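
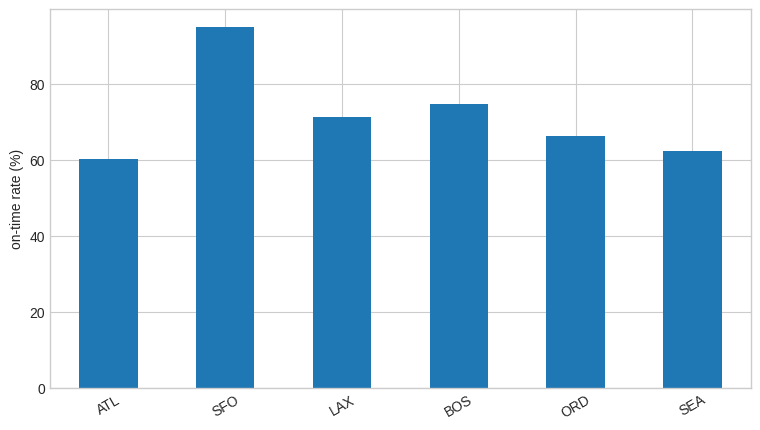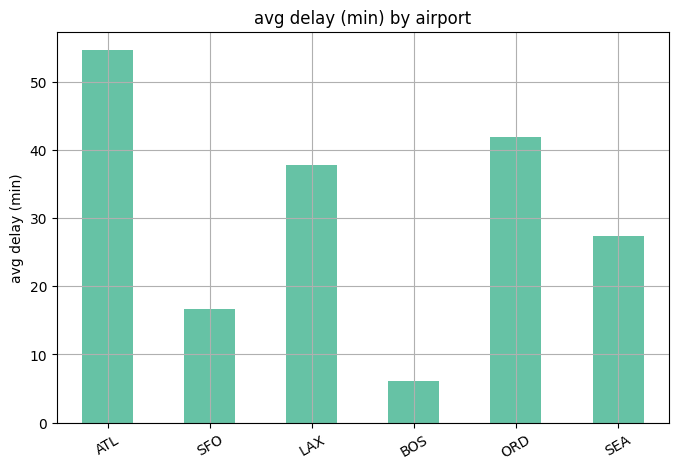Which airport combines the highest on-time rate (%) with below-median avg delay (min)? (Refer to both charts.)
SFO

Chart 2 median avg delay (min) ≈ 30; below-median airports: SFO, BOS, SEA. Among those, SFO has the highest on-time rate (%) (≈ 90).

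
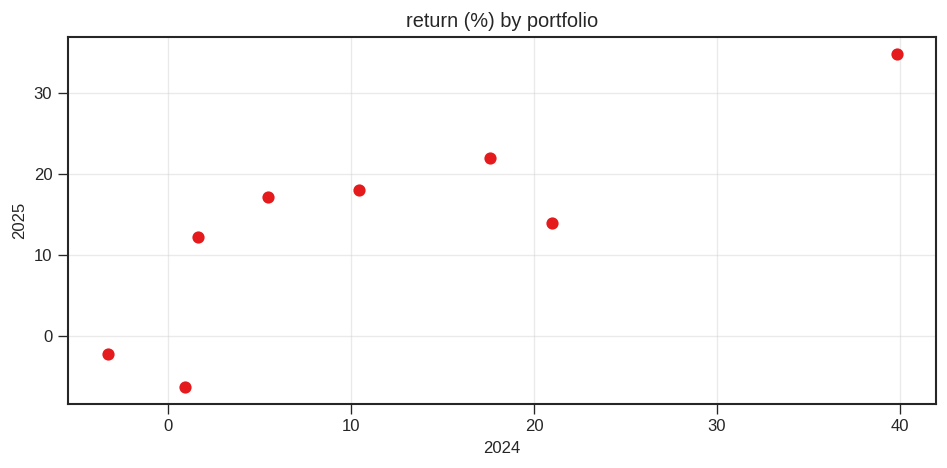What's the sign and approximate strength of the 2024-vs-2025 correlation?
Points are positively correlated; strong (|r| ≈ 0.8).

positive, strong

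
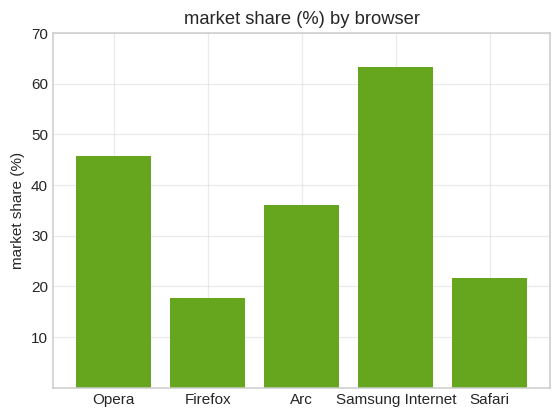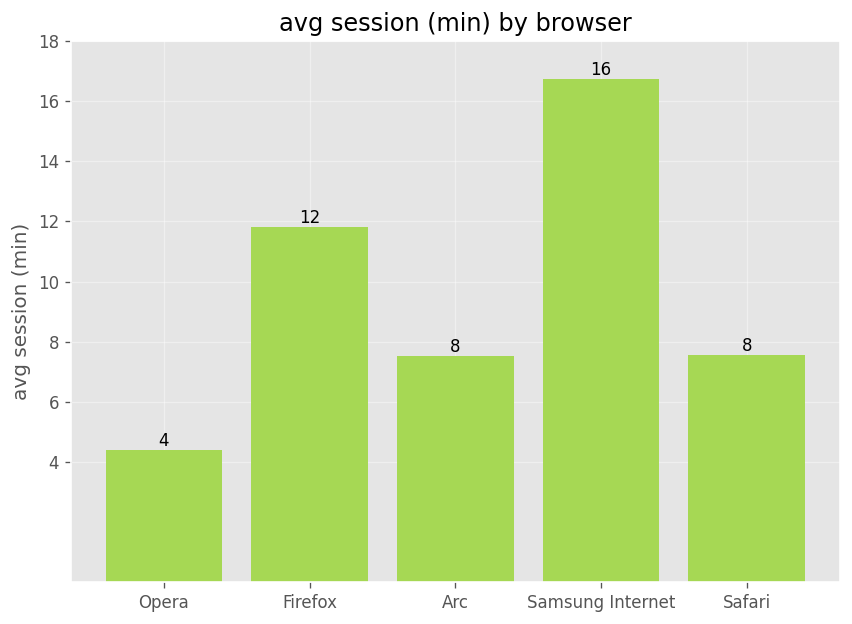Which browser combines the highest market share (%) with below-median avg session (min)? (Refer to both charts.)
Opera

Chart 2 median avg session (min) ≈ 8; below-median browsers: Opera, Arc. Among those, Opera has the highest market share (%) (≈ 50).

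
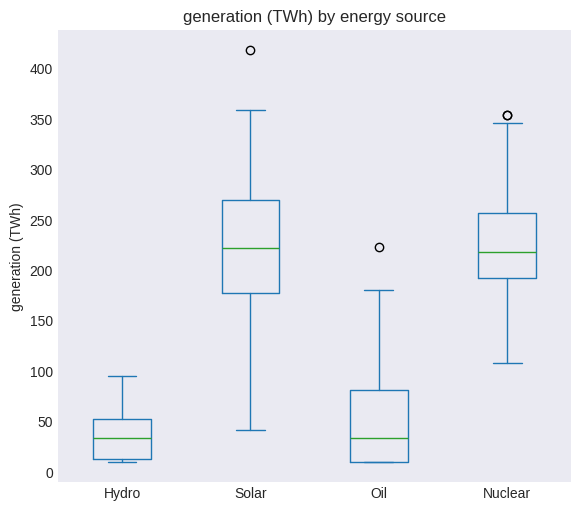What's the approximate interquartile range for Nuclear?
≈ 60

Q3 ≈ 260, Q1 ≈ 200; IQR ≈ 60.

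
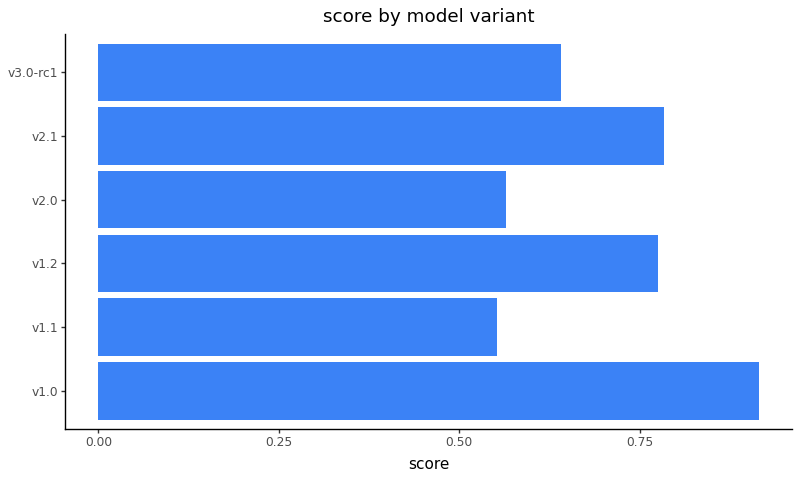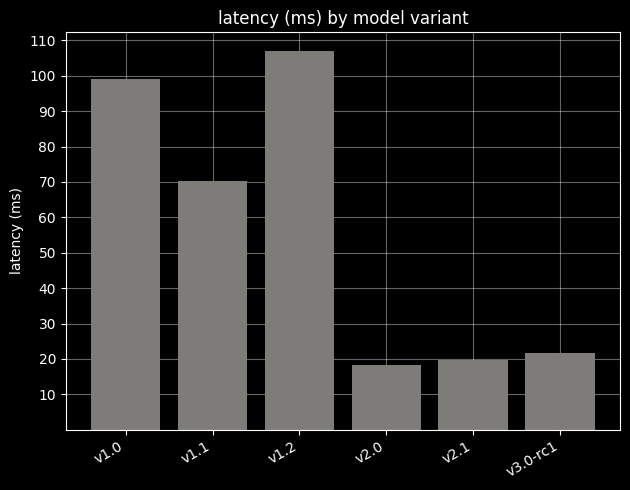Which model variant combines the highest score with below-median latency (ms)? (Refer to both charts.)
Chart 2 median latency (ms) ≈ 50; below-median model variants: v2.0, v2.1, v3.0-rc1. Among those, v2.1 has the highest score (≈ 0.8).

v2.1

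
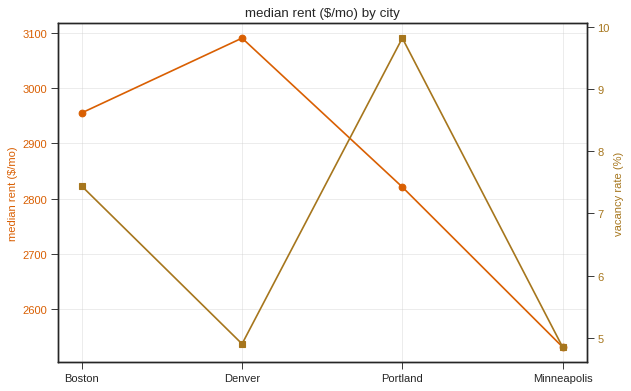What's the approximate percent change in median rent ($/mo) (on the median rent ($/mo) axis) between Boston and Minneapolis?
Boston ≈ 2950, Minneapolis ≈ 2550; (2550 − 2950) / 2950 ≈ -13.6%.

≈ -13.6%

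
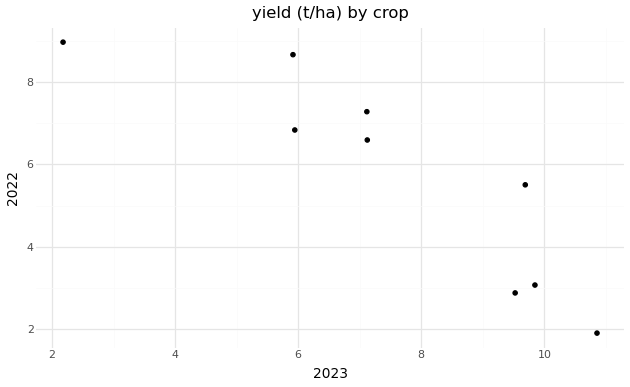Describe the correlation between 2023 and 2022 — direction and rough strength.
negative, strong

Points are negatively correlated; strong (|r| ≈ 0.9).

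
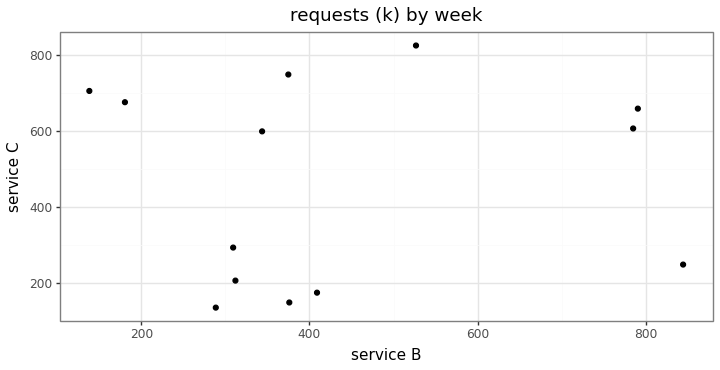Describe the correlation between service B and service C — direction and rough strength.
Points are roughly uncorrelated; weak (|r| ≈ 0.1).

no clear correlation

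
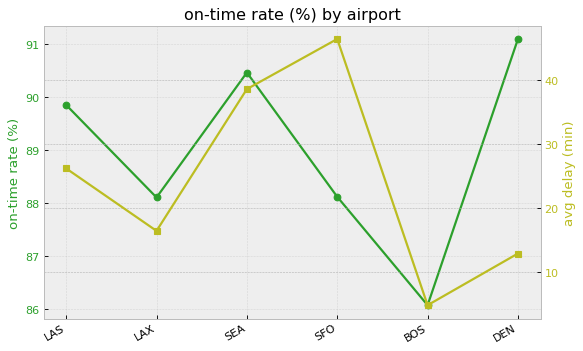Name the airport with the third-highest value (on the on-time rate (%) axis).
Top 4 (on the on-time rate (%) axis): DEN ≈ 91.0, SEA ≈ 90.5, LAS ≈ 90.0, SFO ≈ 88.0.

LAS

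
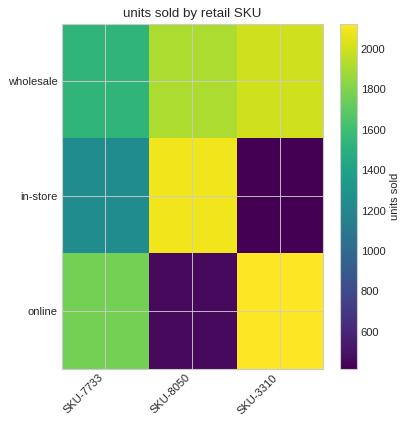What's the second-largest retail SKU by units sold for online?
Top 3 for online: SKU-3310 ≈ 2200, SKU-7733 ≈ 1800, SKU-8050 ≈ 400.

SKU-7733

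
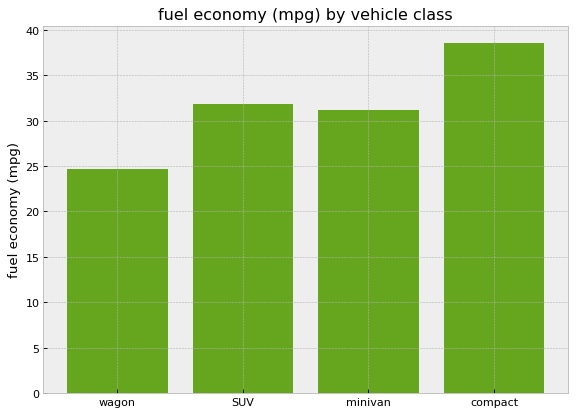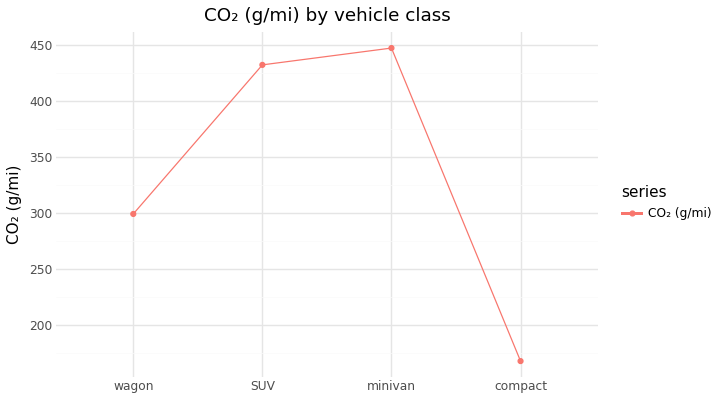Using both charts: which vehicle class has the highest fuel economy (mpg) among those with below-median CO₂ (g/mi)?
Chart 2 median CO₂ (g/mi) ≈ 350; below-median vehicle classes: wagon, compact. Among those, compact has the highest fuel economy (mpg) (≈ 40).

compact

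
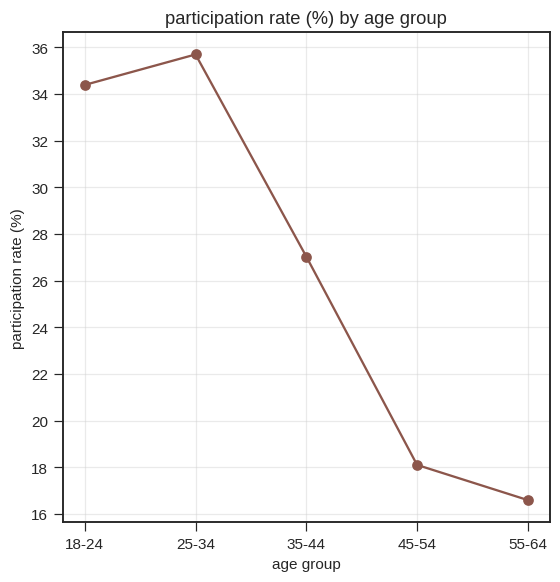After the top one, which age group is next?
18-24

Top 3: 25-34 ≈ 36, 18-24 ≈ 34, 35-44 ≈ 28.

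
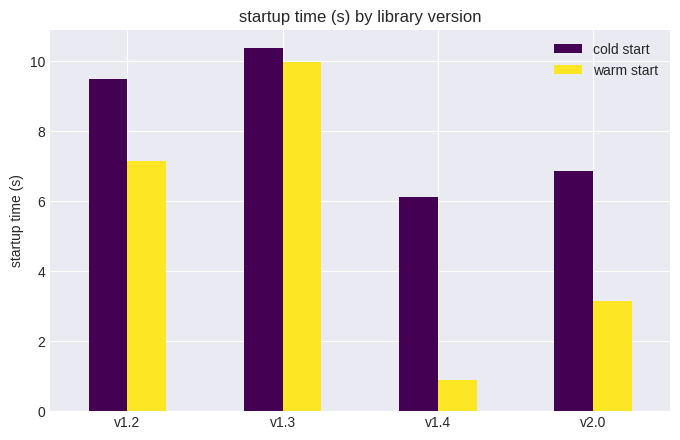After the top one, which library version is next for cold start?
Top 3 for cold start: v1.3 ≈ 10, v1.2 ≈ 9, v2.0 ≈ 7.

v1.2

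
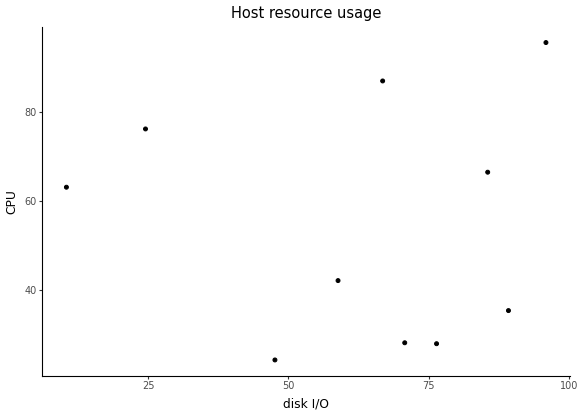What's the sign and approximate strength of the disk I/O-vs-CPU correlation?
no clear correlation

Points are roughly uncorrelated; weak (|r| ≈ 0.0).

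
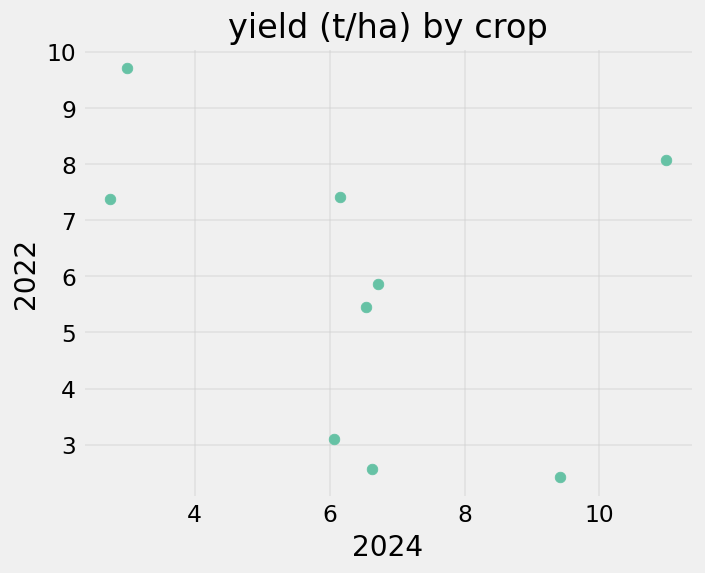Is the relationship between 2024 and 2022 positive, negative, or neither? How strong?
negative, weak

Points are negatively correlated; weak (|r| ≈ 0.3).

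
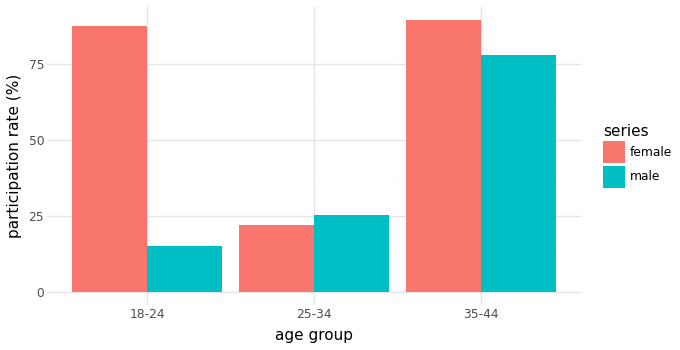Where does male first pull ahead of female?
25-34

18-24: male ≈ 20 vs female ≈ 90 (not yet); 25-34: male ≈ 30 vs female ≈ 20 (first crossover).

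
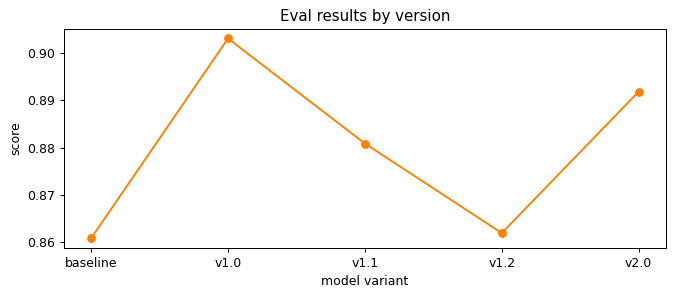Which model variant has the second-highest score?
v2.0

Top 3: v1.0 ≈ 0.90, v2.0 ≈ 0.89, v1.1 ≈ 0.88.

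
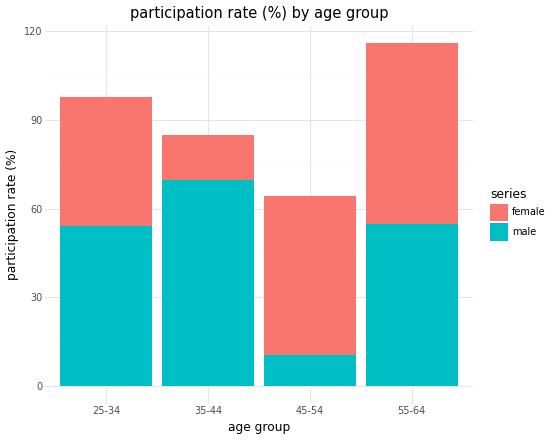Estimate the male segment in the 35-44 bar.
male top ≈ 70, bottom ≈ 0; segment ≈ 70.

≈ 70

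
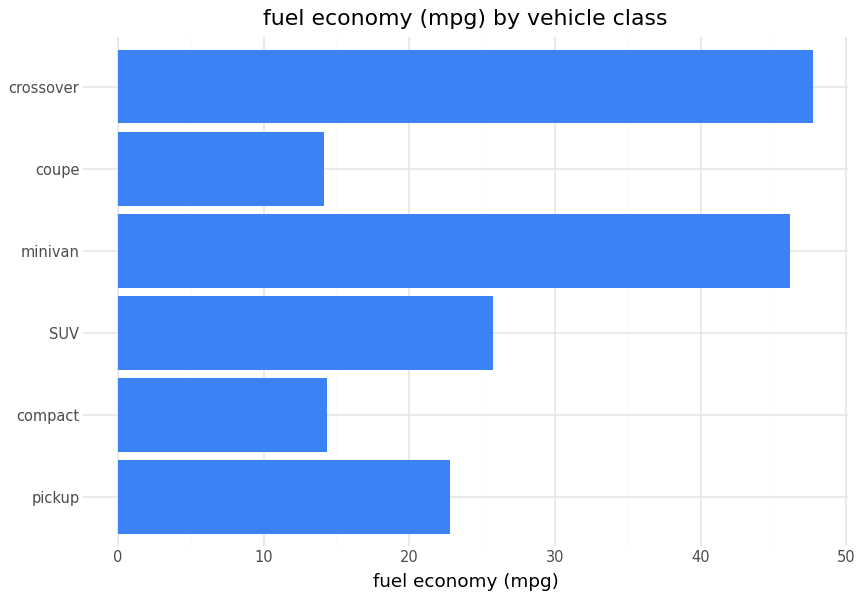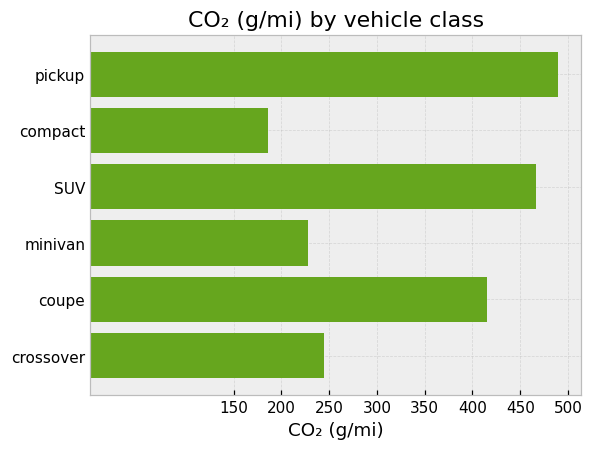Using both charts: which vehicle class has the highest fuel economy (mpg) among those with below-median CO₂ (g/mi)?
crossover

Chart 2 median CO₂ (g/mi) ≈ 350; below-median vehicle classes: compact, minivan, crossover. Among those, crossover has the highest fuel economy (mpg) (≈ 50).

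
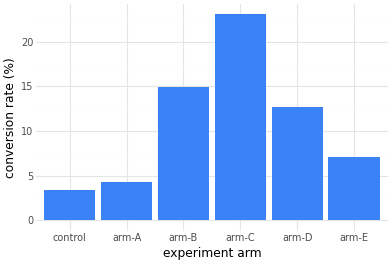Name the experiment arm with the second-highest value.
arm-B

Top 3: arm-C ≈ 24, arm-B ≈ 14, arm-D ≈ 12.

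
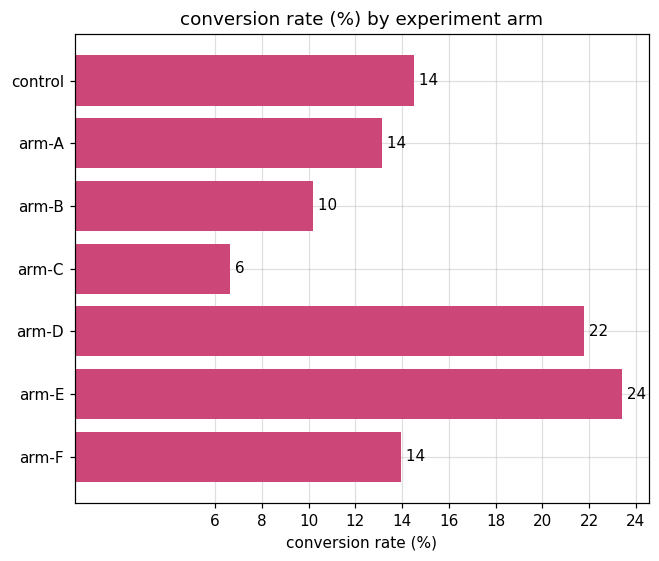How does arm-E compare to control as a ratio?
≈ 1.71×

arm-E ≈ 24, control ≈ 14; 24/14 ≈ 1.71.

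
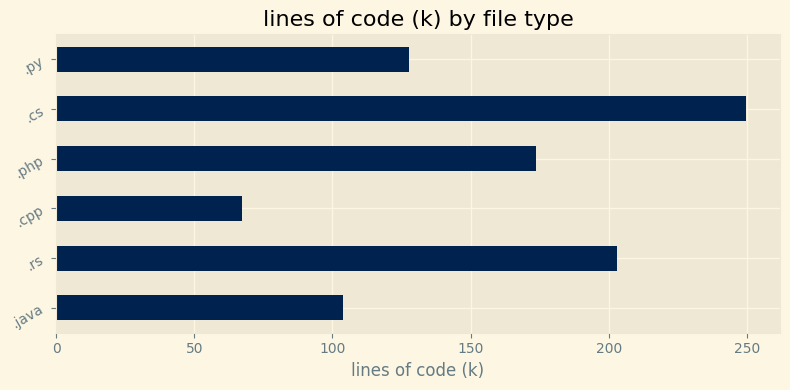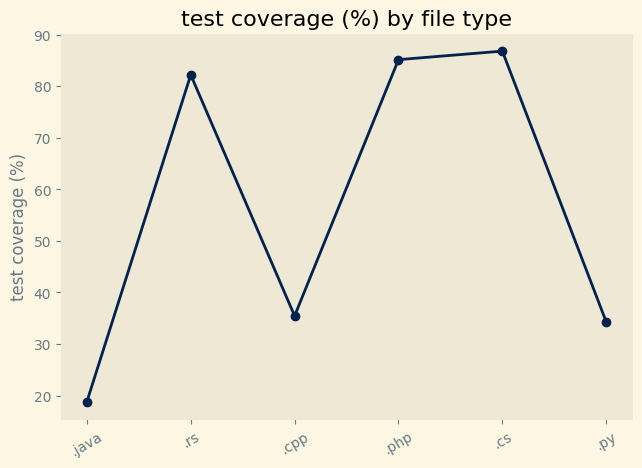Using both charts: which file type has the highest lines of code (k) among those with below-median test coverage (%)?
Chart 2 median test coverage (%) ≈ 60; below-median file types: .java, .cpp, .py. Among those, .py has the highest lines of code (k) (≈ 125).

.py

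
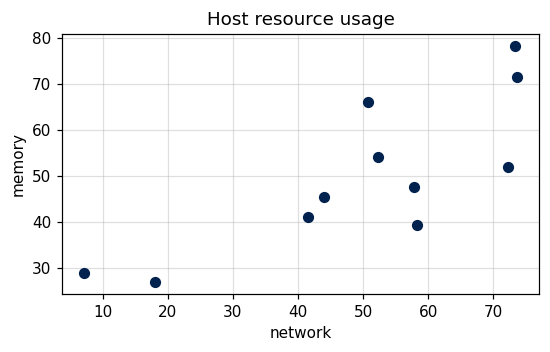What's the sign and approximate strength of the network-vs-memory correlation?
positive, strong

Points are positively correlated; strong (|r| ≈ 0.8).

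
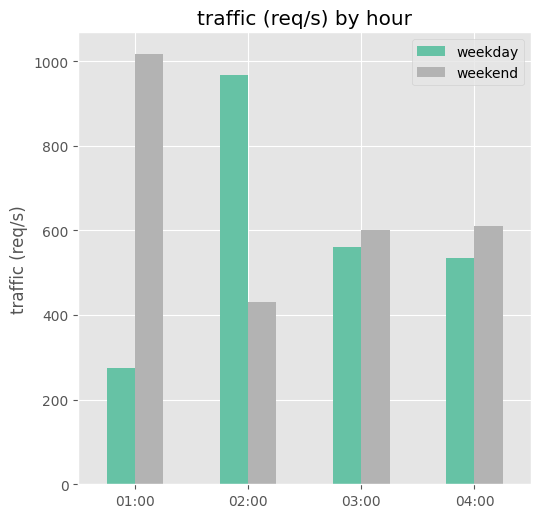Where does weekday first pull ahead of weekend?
02:00

01:00: weekday ≈ 300 vs weekend ≈ 1000 (not yet); 02:00: weekday ≈ 1000 vs weekend ≈ 400 (first crossover).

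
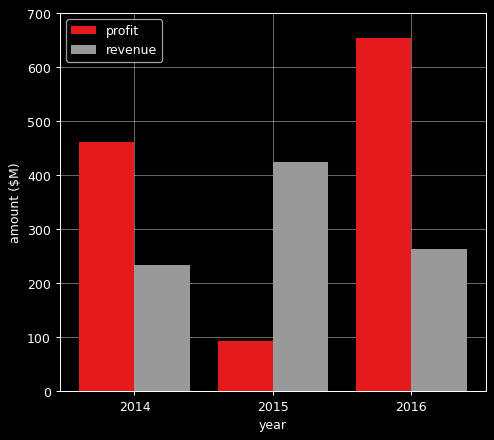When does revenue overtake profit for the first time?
2015

2014: revenue ≈ 200 vs profit ≈ 500 (not yet); 2015: revenue ≈ 400 vs profit ≈ 100 (first crossover).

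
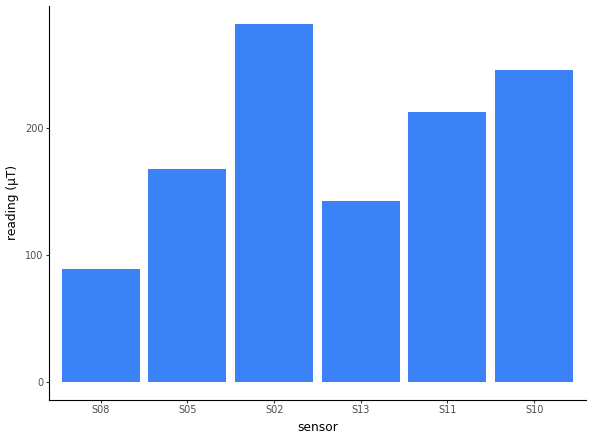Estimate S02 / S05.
S02 ≈ 275, S05 ≈ 175; 275/175 ≈ 1.57.

≈ 1.57×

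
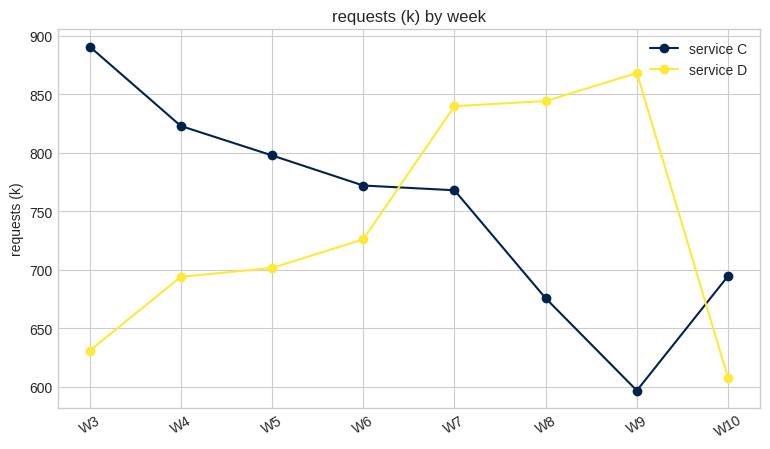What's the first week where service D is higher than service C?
W6: service D ≈ 725 vs service C ≈ 775 (not yet); W7: service D ≈ 850 vs service C ≈ 775 (first crossover).

W7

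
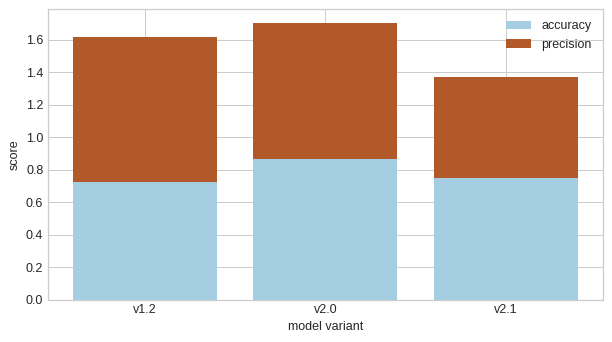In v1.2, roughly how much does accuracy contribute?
≈ 0.8

accuracy top ≈ 0.8, bottom ≈ 0.0; segment ≈ 0.8.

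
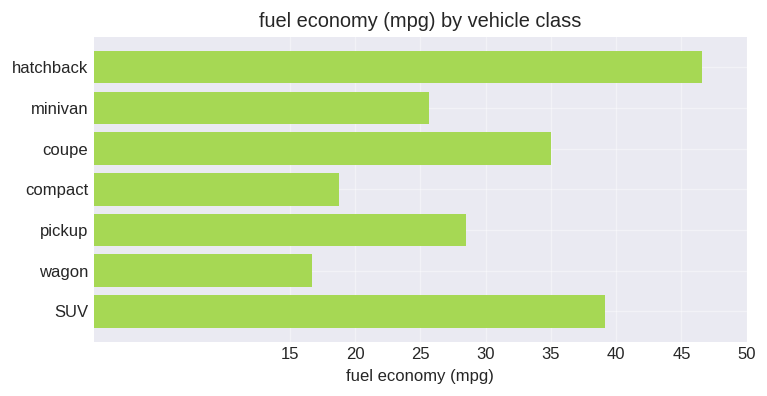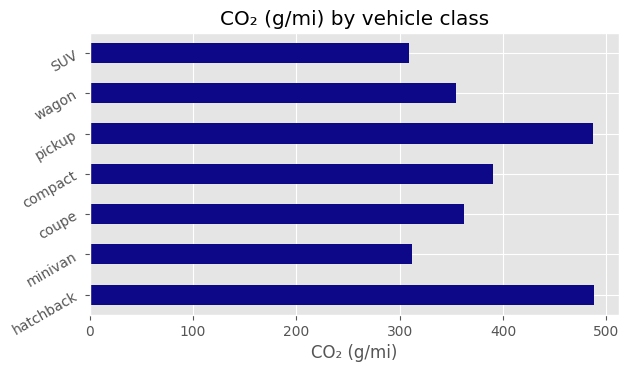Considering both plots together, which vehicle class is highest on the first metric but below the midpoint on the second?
SUV

Chart 2 median CO₂ (g/mi) ≈ 350; below-median vehicle classes: minivan, wagon, SUV. Among those, SUV has the highest fuel economy (mpg) (≈ 40).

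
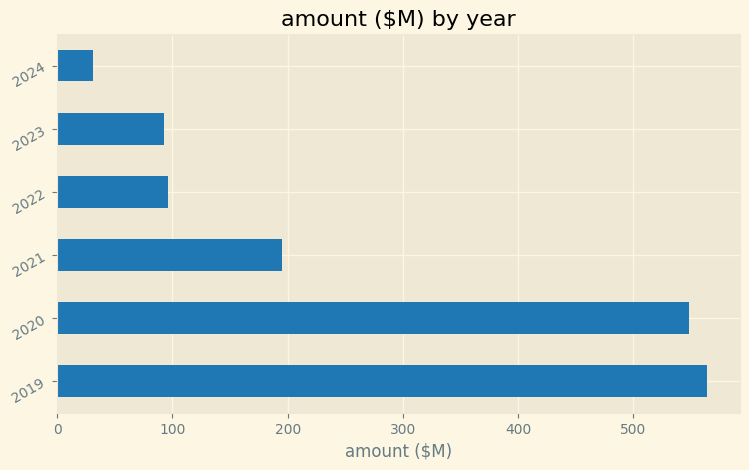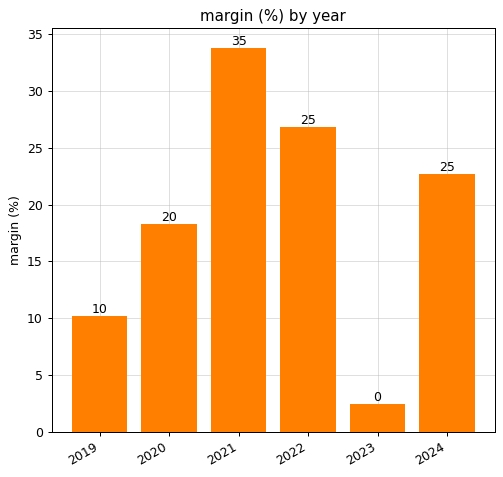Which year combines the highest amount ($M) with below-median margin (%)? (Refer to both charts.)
2019

Chart 2 median margin (%) ≈ 20; below-median years: 2019, 2020, 2023. Among those, 2019 has the highest amount ($M) (≈ 600).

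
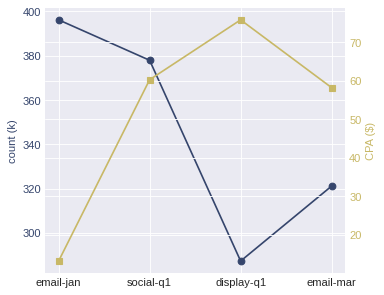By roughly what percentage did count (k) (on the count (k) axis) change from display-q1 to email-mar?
display-q1 ≈ 290, email-mar ≈ 320; (320 − 290) / 290 ≈ +10.3%.

≈ +10.3%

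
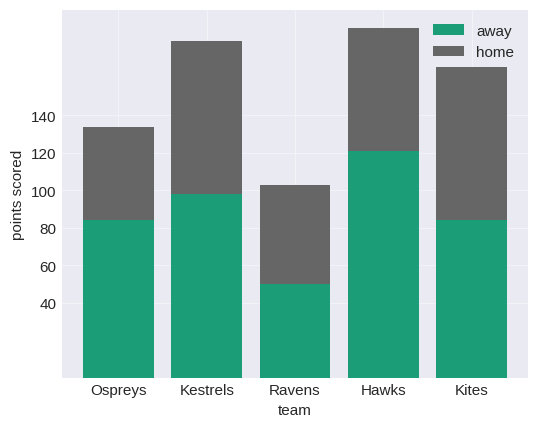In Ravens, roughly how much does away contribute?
away top ≈ 40, bottom ≈ 0; segment ≈ 40.

≈ 40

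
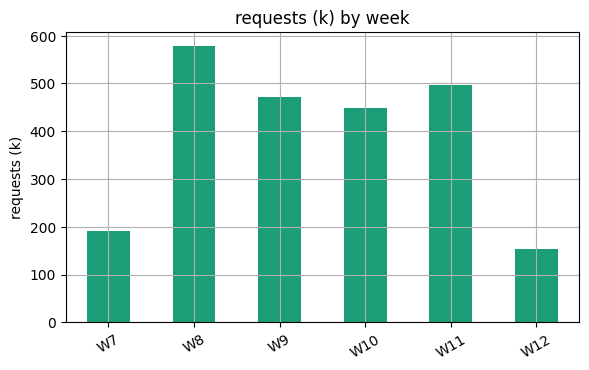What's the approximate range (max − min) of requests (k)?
Max W8 ≈ 600, min W12 ≈ 150; range ≈ 450.

≈ 450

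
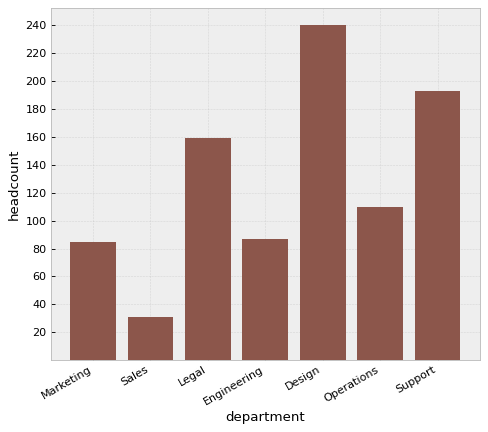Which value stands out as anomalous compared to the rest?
Design ≈ 240; the rest sit between ≈ 40 and ≈ 200.

Design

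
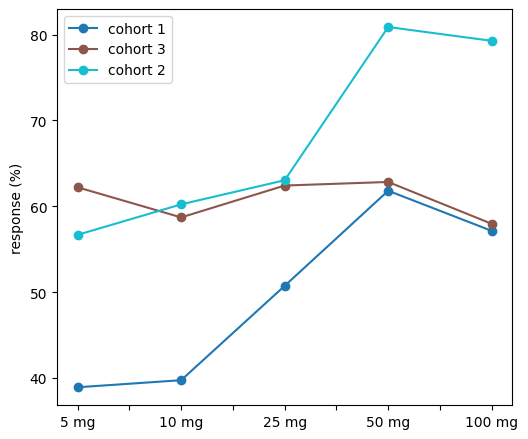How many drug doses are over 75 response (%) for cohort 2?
2

Above 75: 50 mg, 100 mg.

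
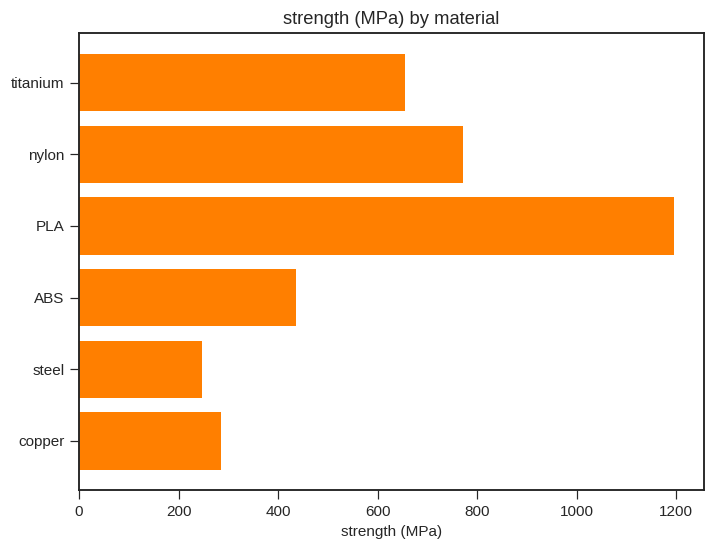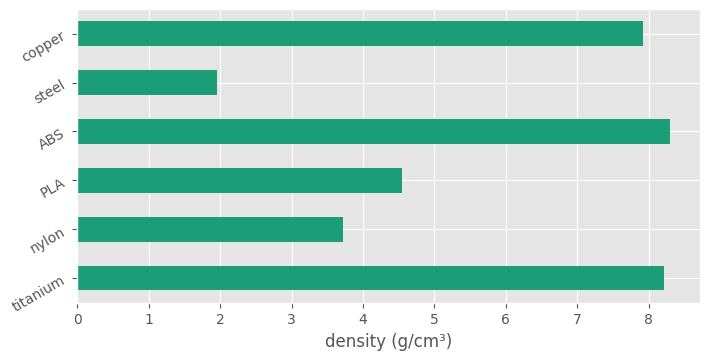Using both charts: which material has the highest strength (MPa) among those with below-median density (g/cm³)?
Chart 2 median density (g/cm³) ≈ 6; below-median materials: nylon, PLA, steel. Among those, PLA has the highest strength (MPa) (≈ 1200).

PLA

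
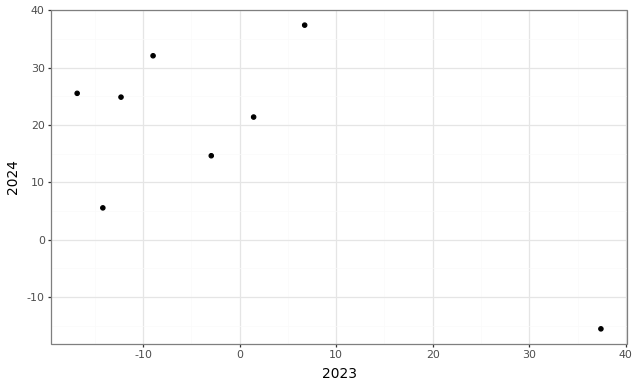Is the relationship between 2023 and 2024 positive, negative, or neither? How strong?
negative, moderate

Points are negatively correlated; moderate (|r| ≈ 0.6).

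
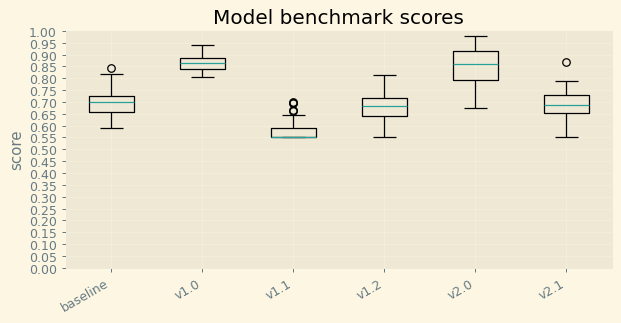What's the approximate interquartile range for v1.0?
Q3 ≈ 0.90, Q1 ≈ 0.85; IQR ≈ 0.05.

≈ 0.05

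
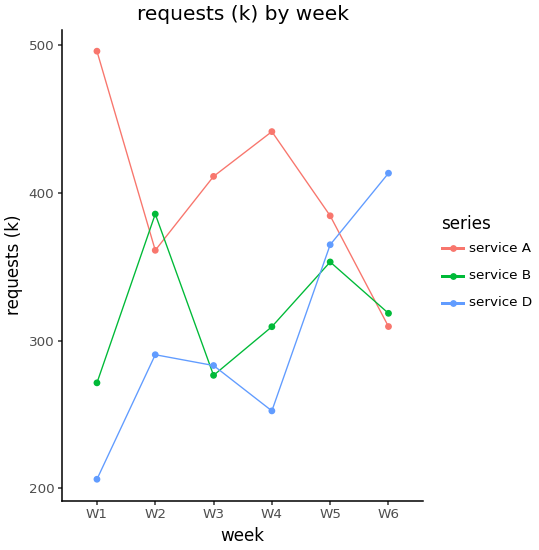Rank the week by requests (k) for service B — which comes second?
W5

Top 3 for service B: W2 ≈ 375, W5 ≈ 350, W6 ≈ 325.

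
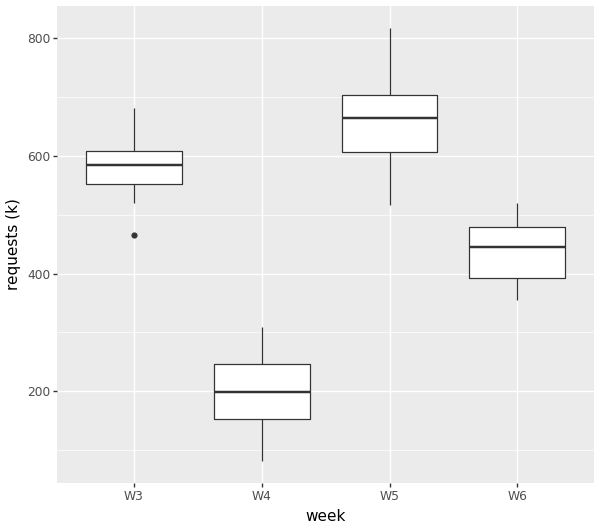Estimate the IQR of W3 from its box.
Q3 ≈ 600, Q1 ≈ 550; IQR ≈ 50.

≈ 50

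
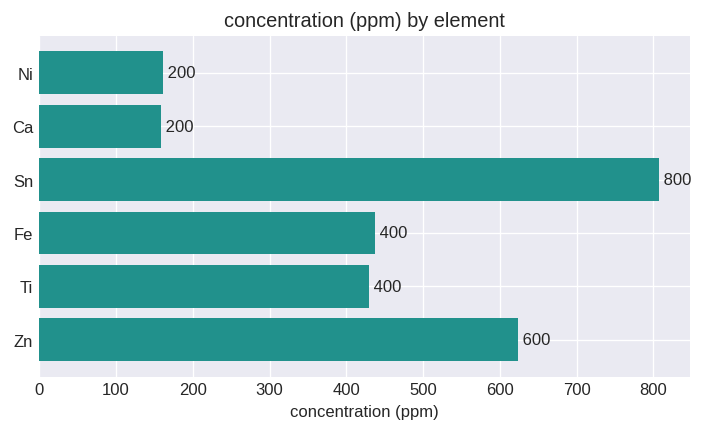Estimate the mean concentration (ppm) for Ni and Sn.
(200 + 800) / 2 ≈ 500.

≈ 500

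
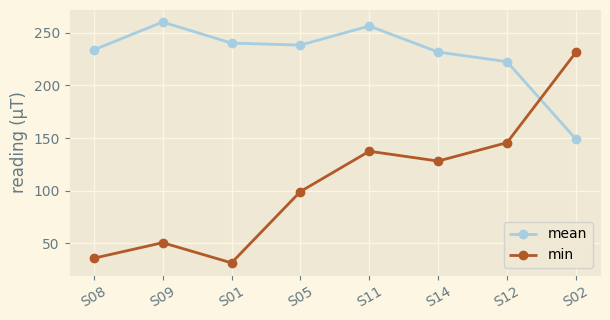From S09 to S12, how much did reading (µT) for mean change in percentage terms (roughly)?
S09 ≈ 260, S12 ≈ 220; (220 − 260) / 260 ≈ -15.4%.

≈ -15.4%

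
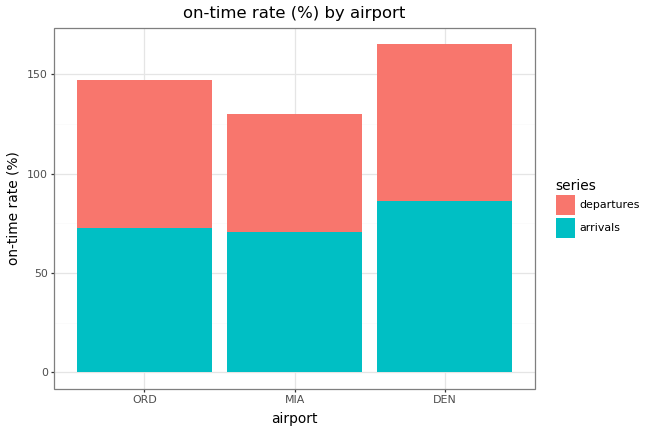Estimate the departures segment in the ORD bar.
≈ 60

departures top ≈ 140, bottom ≈ 80; segment ≈ 60.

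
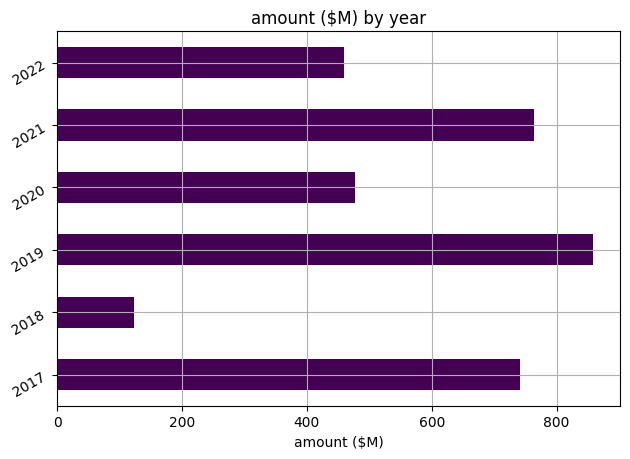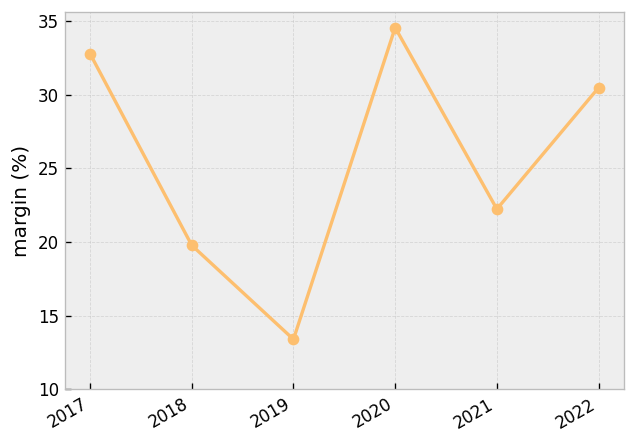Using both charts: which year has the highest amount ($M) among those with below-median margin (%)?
Chart 2 median margin (%) ≈ 25; below-median years: 2018, 2019, 2021. Among those, 2019 has the highest amount ($M) (≈ 900).

2019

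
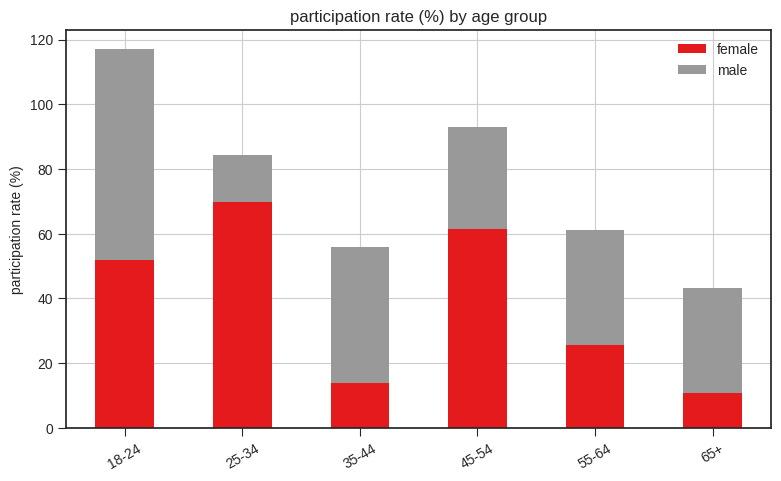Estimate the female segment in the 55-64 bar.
≈ 30

female top ≈ 30, bottom ≈ 0; segment ≈ 30.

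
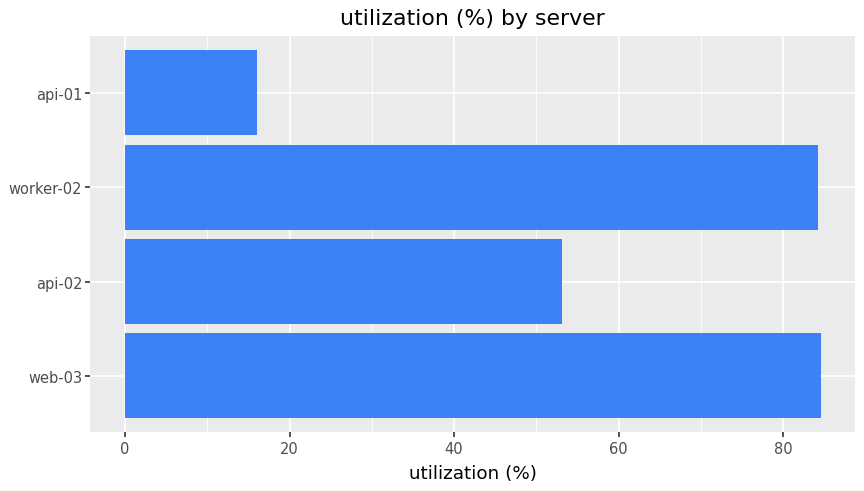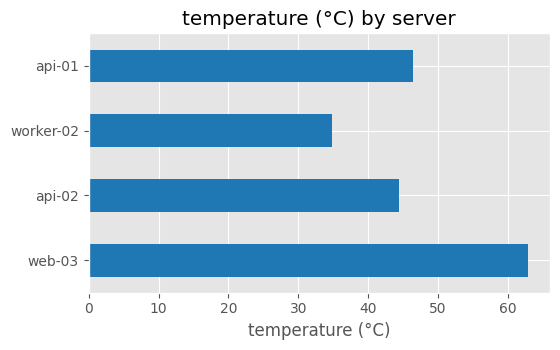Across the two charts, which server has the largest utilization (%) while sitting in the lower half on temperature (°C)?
Chart 2 median temperature (°C) ≈ 50; below-median servers: api-02, worker-02. Among those, worker-02 has the highest utilization (%) (≈ 80).

worker-02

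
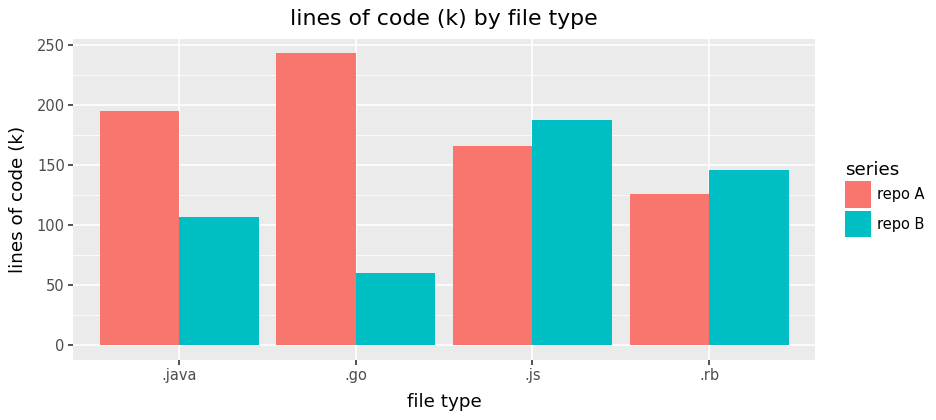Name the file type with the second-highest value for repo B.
Top 3 for repo B: .js ≈ 200, .rb ≈ 150, .java ≈ 100.

.rb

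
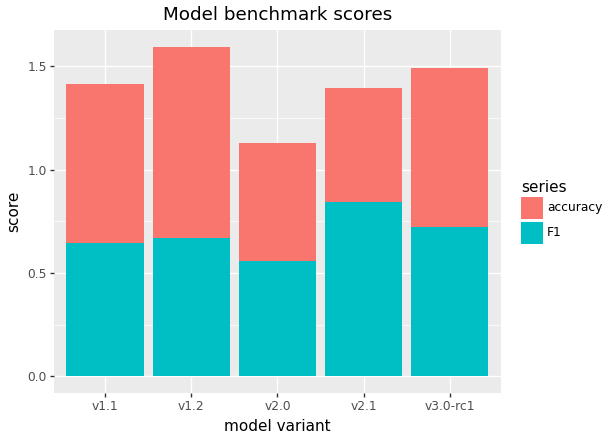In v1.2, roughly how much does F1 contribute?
F1 top ≈ 0.6, bottom ≈ 0.0; segment ≈ 0.6.

≈ 0.6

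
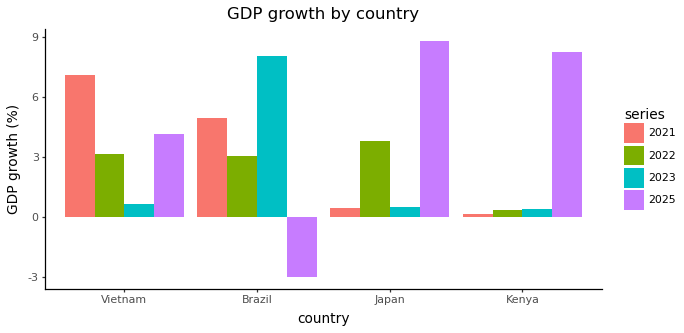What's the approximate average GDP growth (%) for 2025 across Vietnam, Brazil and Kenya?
≈ 3

(4 + -3 + 8) / 3 ≈ 3.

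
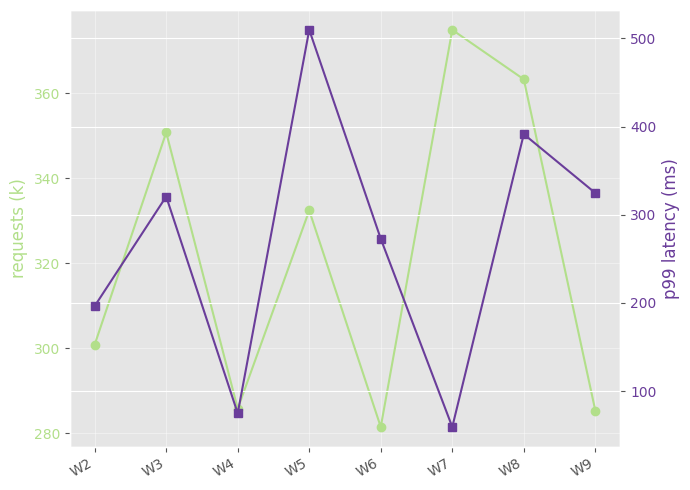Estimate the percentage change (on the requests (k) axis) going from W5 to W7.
W5 ≈ 330, W7 ≈ 370; (370 − 330) / 330 ≈ +12.1%.

≈ +12.1%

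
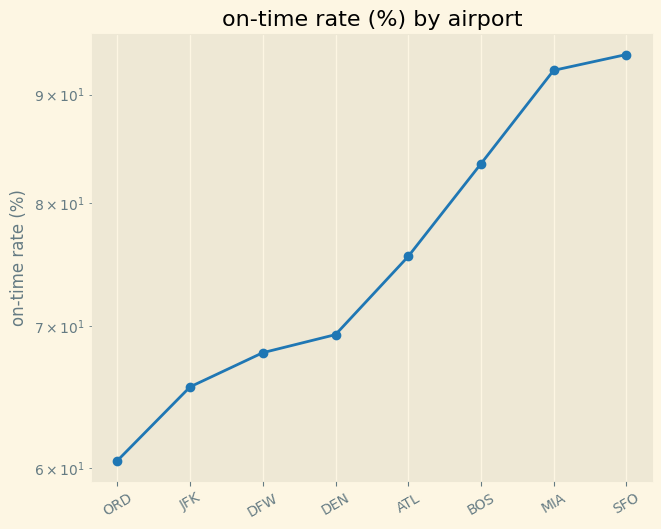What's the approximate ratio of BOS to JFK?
≈ 1.31×

BOS ≈ 85, JFK ≈ 65; 85/65 ≈ 1.31.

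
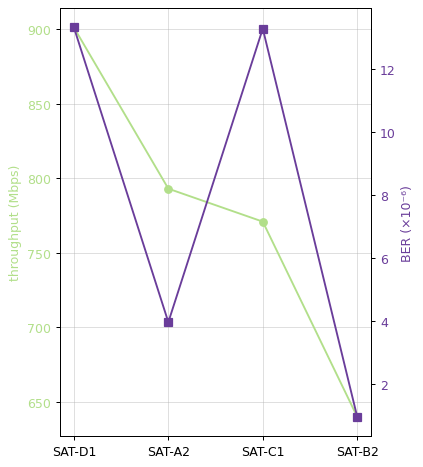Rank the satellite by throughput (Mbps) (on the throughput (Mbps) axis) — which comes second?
SAT-A2

Top 3 (on the throughput (Mbps) axis): SAT-D1 ≈ 900, SAT-A2 ≈ 800, SAT-C1 ≈ 775.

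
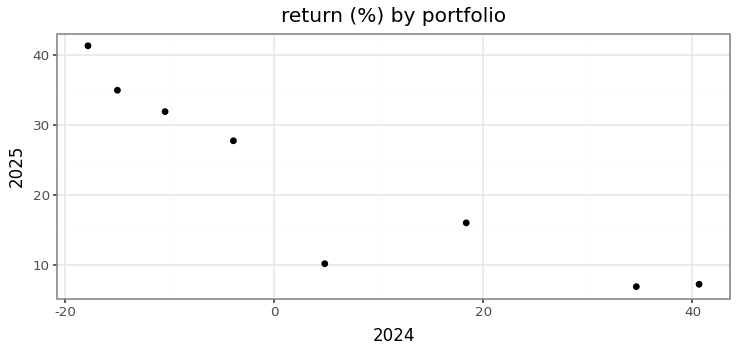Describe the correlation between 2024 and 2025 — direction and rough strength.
negative, strong

Points are negatively correlated; strong (|r| ≈ 0.9).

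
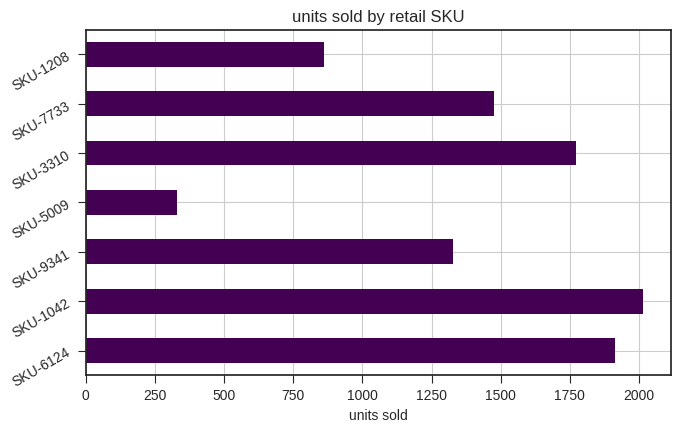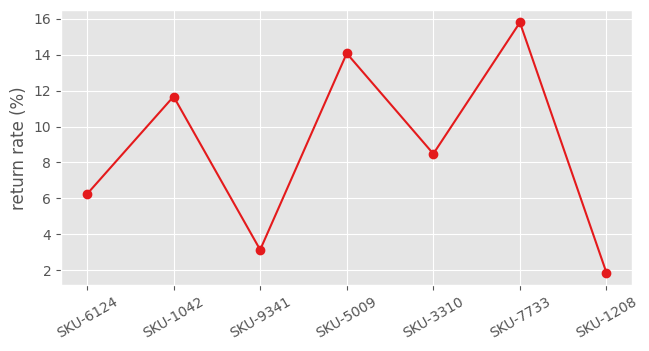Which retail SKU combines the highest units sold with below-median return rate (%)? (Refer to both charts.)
SKU-6124

Chart 2 median return rate (%) ≈ 8; below-median retail SKUs: SKU-6124, SKU-9341, SKU-1208. Among those, SKU-6124 has the highest units sold (≈ 2000).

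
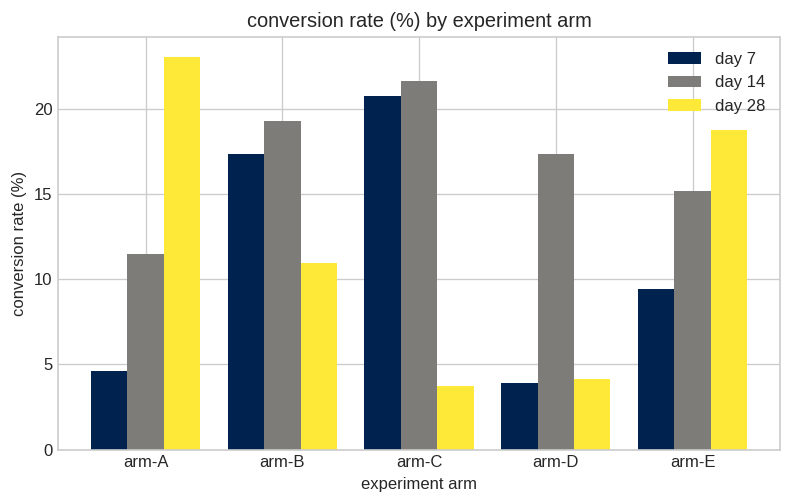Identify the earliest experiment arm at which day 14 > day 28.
arm-A: day 14 ≈ 12 vs day 28 ≈ 24 (not yet); arm-B: day 14 ≈ 20 vs day 28 ≈ 10 (first crossover).

arm-B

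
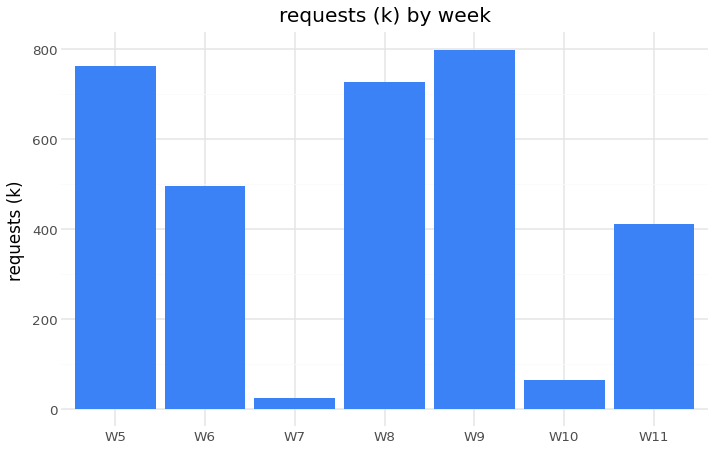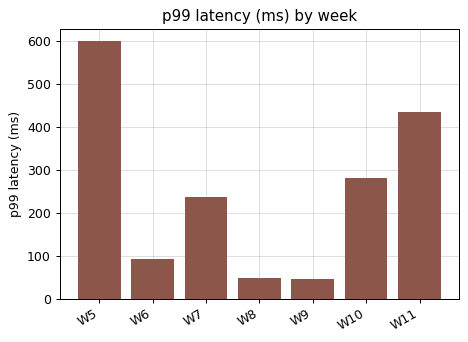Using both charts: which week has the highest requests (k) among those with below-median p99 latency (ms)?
W9

Chart 2 median p99 latency (ms) ≈ 200; below-median weeks: W6, W8, W9. Among those, W9 has the highest requests (k) (≈ 800).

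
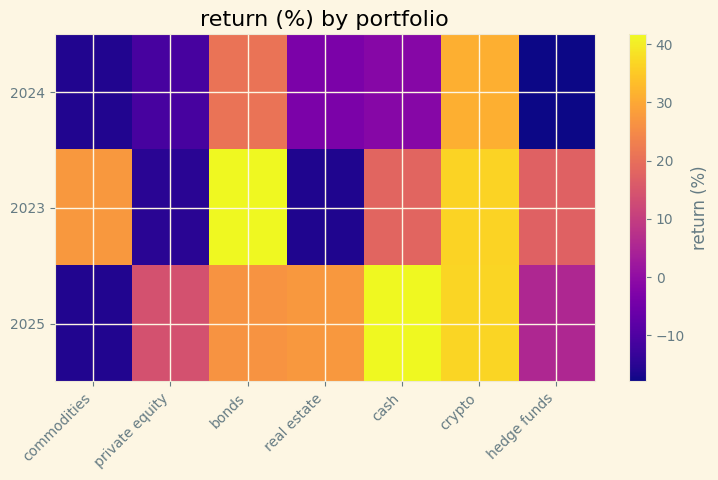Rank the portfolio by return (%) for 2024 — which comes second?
Top 3 for 2024: crypto ≈ 30, bonds ≈ 20, cash ≈ 0.

bonds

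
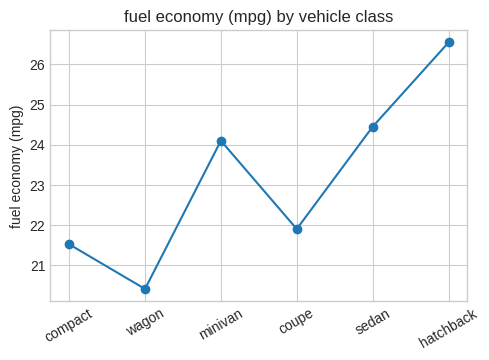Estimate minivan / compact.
minivan ≈ 24, compact ≈ 22; 24/22 ≈ 1.09.

≈ 1.09×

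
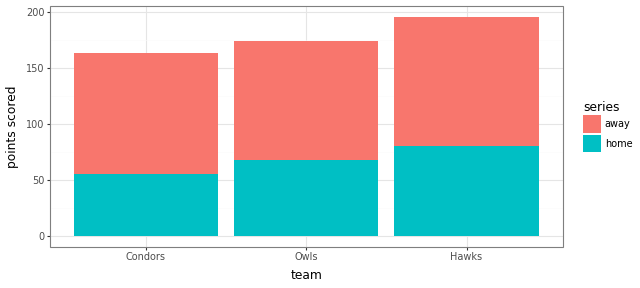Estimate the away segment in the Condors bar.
≈ 100

away top ≈ 160, bottom ≈ 60; segment ≈ 100.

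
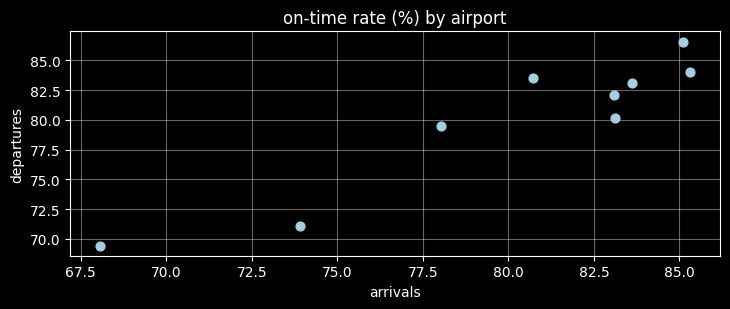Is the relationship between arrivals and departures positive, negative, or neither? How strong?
positive, strong

Points are positively correlated; strong (|r| ≈ 0.9).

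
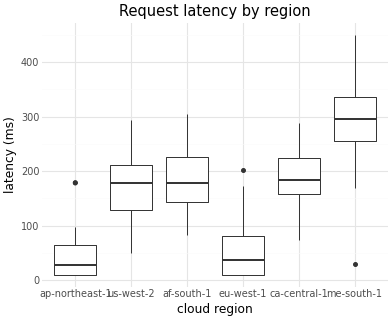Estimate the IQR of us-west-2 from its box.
≈ 75

Q3 ≈ 200, Q1 ≈ 125; IQR ≈ 75.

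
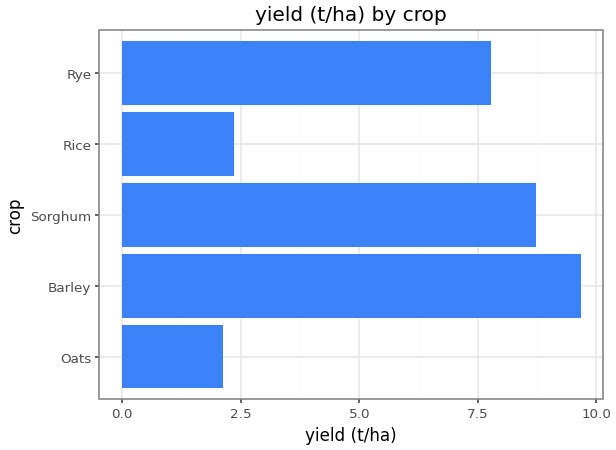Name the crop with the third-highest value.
Rye

Top 4: Barley ≈ 10, Sorghum ≈ 9, Rye ≈ 8, Rice ≈ 2.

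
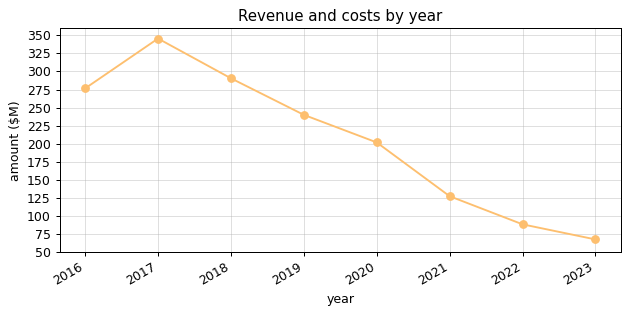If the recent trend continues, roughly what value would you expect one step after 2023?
Last three: 125, 100, 75 → slope ≈ -25/step → next ≈ 50.

≈ 50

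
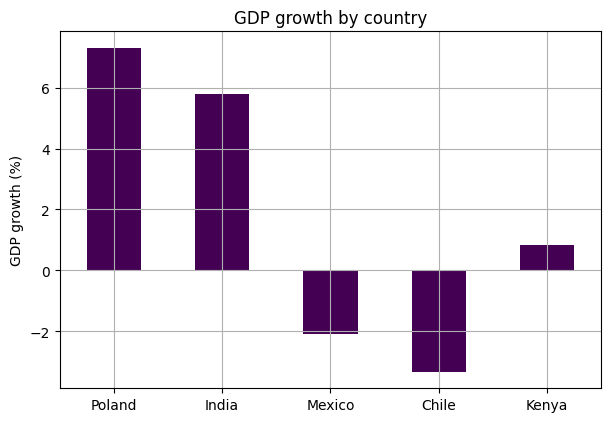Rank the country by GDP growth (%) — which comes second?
India

Top 3: Poland ≈ 7, India ≈ 6, Kenya ≈ 1.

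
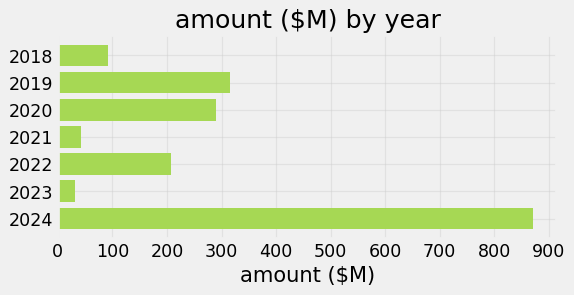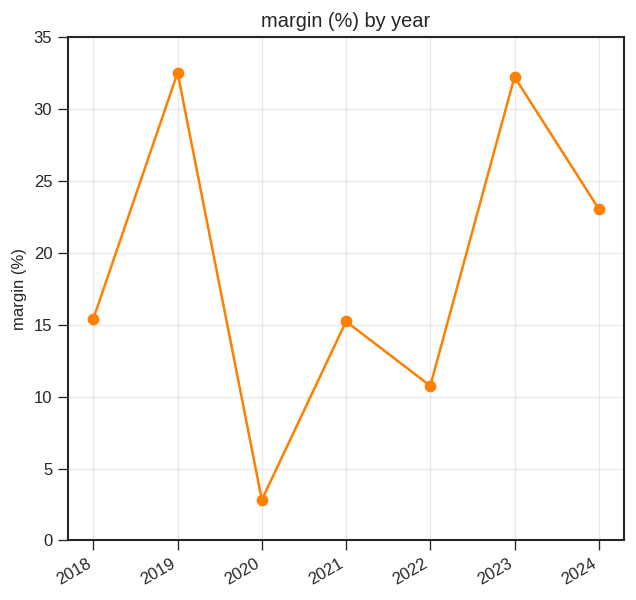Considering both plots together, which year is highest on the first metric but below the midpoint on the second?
2020

Chart 2 median margin (%) ≈ 15; below-median years: 2020, 2021, 2022. Among those, 2020 has the highest amount ($M) (≈ 300).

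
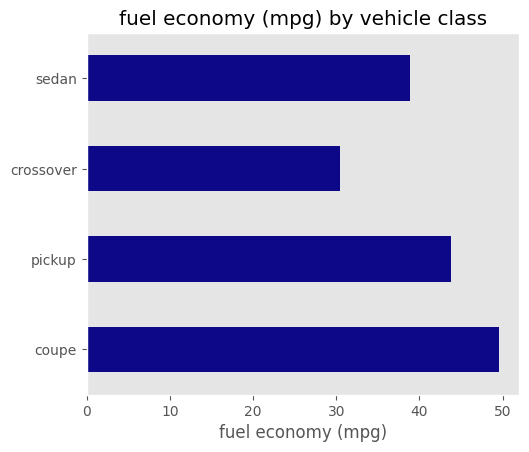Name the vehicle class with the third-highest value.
sedan

Top 4: coupe ≈ 50, pickup ≈ 45, sedan ≈ 40, crossover ≈ 30.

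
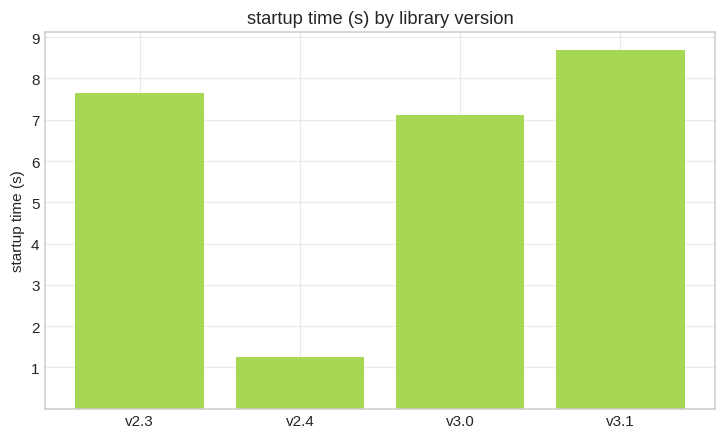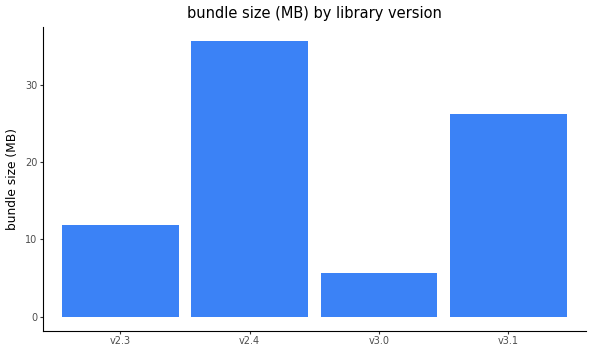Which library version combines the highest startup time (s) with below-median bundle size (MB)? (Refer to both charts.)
Chart 2 median bundle size (MB) ≈ 20; below-median library versions: v2.3, v3.0. Among those, v2.3 has the highest startup time (s) (≈ 8).

v2.3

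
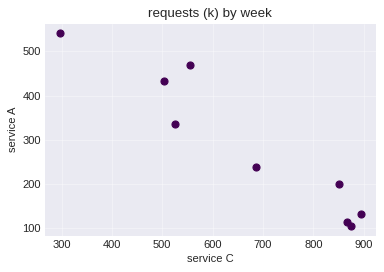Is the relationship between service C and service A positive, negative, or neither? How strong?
Points are negatively correlated; strong (|r| ≈ 1.0).

negative, strong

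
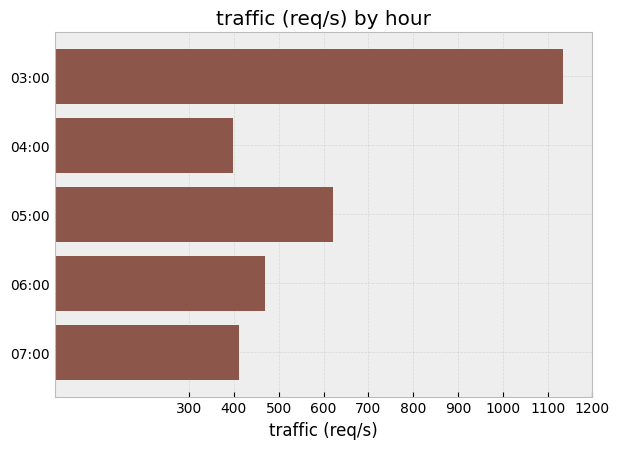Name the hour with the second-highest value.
Top 3: 03:00 ≈ 1100, 05:00 ≈ 600, 06:00 ≈ 500.

05:00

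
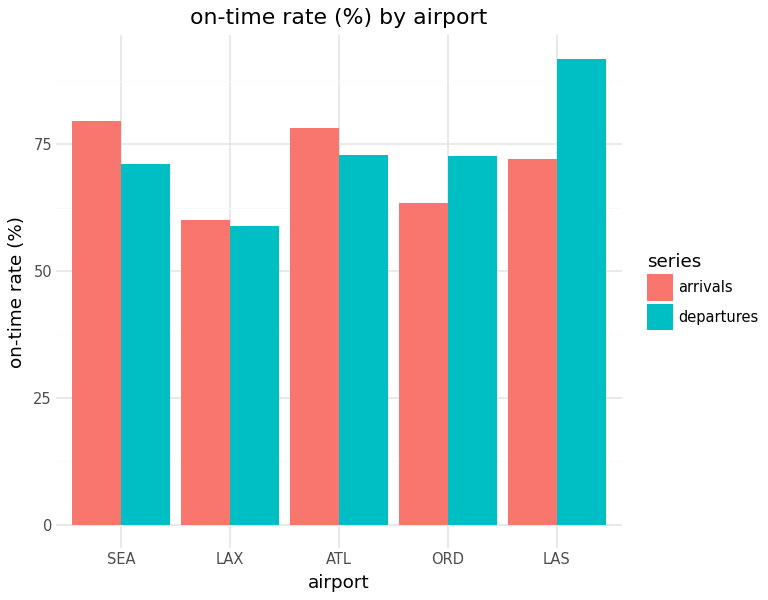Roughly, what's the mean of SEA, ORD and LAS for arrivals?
≈ 70

(80 + 60 + 70) / 3 ≈ 70.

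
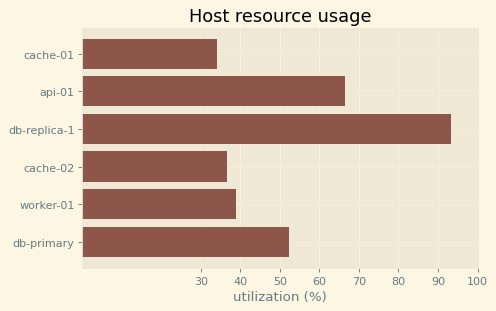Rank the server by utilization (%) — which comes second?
api-01

Top 3: db-replica-1 ≈ 90, api-01 ≈ 70, db-primary ≈ 50.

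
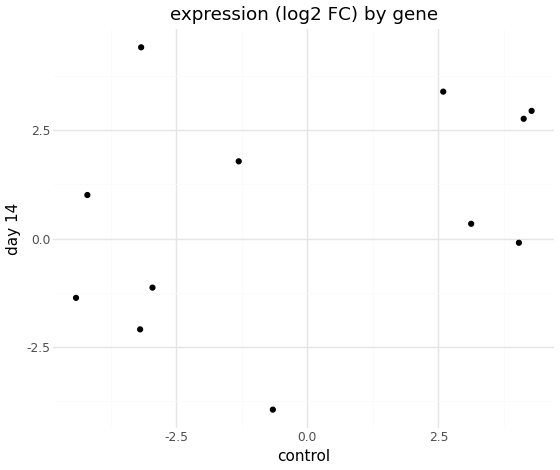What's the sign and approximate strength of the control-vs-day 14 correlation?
positive, weak

Points are positively correlated; weak (|r| ≈ 0.3).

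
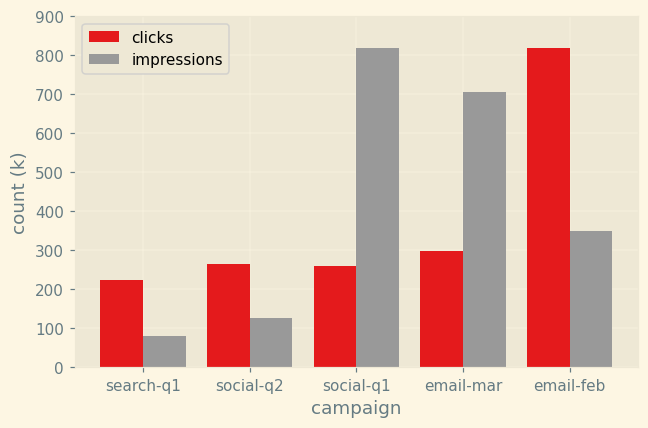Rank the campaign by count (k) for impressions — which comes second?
email-mar

Top 3 for impressions: social-q1 ≈ 800, email-mar ≈ 700, email-feb ≈ 300.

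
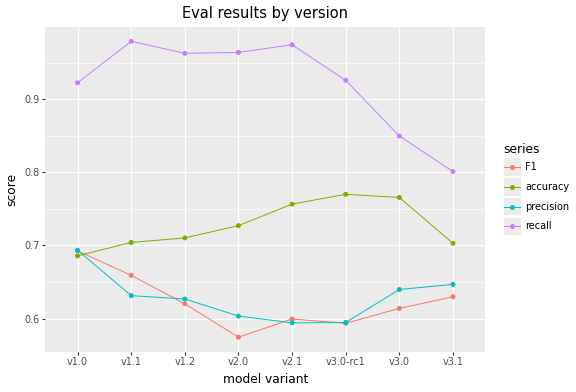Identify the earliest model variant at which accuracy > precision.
v1.0: accuracy ≈ 0.70 vs precision ≈ 0.70 (not yet); v1.1: accuracy ≈ 0.70 vs precision ≈ 0.65 (first crossover).

v1.1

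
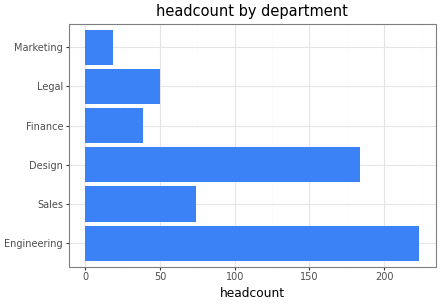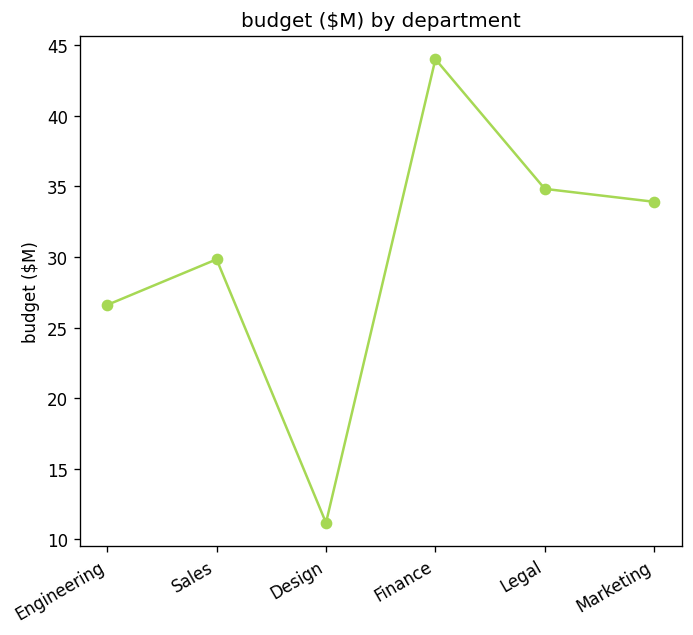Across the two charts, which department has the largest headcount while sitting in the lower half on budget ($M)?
Engineering

Chart 2 median budget ($M) ≈ 30; below-median departments: Engineering, Sales, Design. Among those, Engineering has the highest headcount (≈ 225).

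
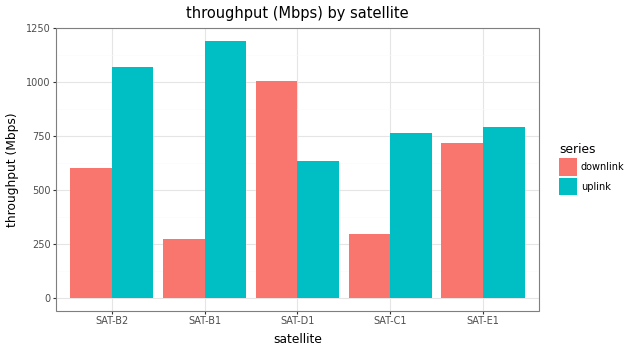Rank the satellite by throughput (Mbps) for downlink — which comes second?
SAT-E1

Top 3 for downlink: SAT-D1 ≈ 1000, SAT-E1 ≈ 700, SAT-B2 ≈ 600.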